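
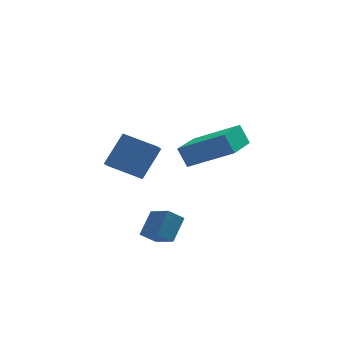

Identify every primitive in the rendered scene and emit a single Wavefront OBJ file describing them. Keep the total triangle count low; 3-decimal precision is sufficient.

v -1.389 3.942 0.508
v -1.631 3.27 1.004
v -0.473 4.614 1.865
v -0.714 3.942 2.361
v -0.046 3.098 0.019
v -0.287 2.426 0.515
v 0.871 3.77 1.376
v 0.629 3.098 1.872
v 2.641 -2.187 4.029
v 2.323 -1.8 4.871
v 0.944 -1.423 3.036
v 0.625 -1.036 3.878
v 3.655 -0.464 3.622
v 3.336 -0.077 4.464
v 1.957 0.3 2.629
v 1.639 0.687 3.471
v -0.295 -1.609 -0.542
v 0.301 -0.84 0.289
v -0.821 -0.622 -1.078
v -0.225 0.147 -0.246
v 0.365 -1.547 -1.074
v 0.961 -0.778 -0.242
v -0.161 -0.56 -1.609
v 0.435 0.209 -0.778
f 2 4 1
f 5 2 1
f 1 4 3
f 3 5 1
f 2 8 4
f 6 2 5
f 6 8 2
f 4 8 3
f 7 5 3
f 3 8 7
f 7 6 5
f 8 6 7
f 10 12 9
f 13 10 9
f 9 12 11
f 11 13 9
f 10 16 12
f 14 10 13
f 14 16 10
f 12 16 11
f 15 13 11
f 11 16 15
f 15 14 13
f 16 14 15
f 18 20 17
f 21 18 17
f 17 20 19
f 19 21 17
f 18 24 20
f 22 18 21
f 22 24 18
f 20 24 19
f 23 21 19
f 19 24 23
f 23 22 21
f 24 22 23



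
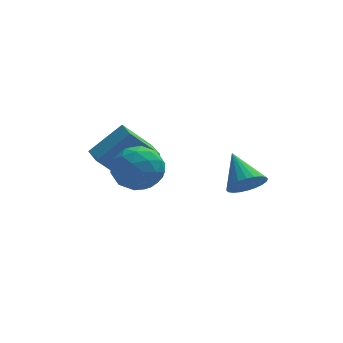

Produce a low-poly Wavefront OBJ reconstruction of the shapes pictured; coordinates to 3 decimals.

v -3.465 3.119 0.113
v -4.777 2.784 1.665
v -3.711 4.119 0.121
v -5.023 3.784 1.673
v -1.977 3.476 1.447
v -3.289 3.141 2.999
v -2.223 4.476 1.455
v -3.535 4.141 3.007
v 1.119 -0.644 1.817
v 1.868 -0.782 2.296
v 0.701 0.784 2.883
v 1.985 -0.563 2.048
v 1.97 -0.356 1.765
v 1.825 -0.193 1.489
v 1.573 -0.099 1.264
v 1.251 -0.088 1.123
v 0.91 -0.161 1.088
v 0.6 -0.308 1.163
v 0.369 -0.506 1.339
v 0.253 -0.725 1.587
v 0.268 -0.932 1.87
v 0.413 -1.095 2.146
v 0.665 -1.19 2.371
v 0.986 -1.201 2.512
v 1.328 -1.127 2.547
v 1.637 -0.98 2.472
v -4.248 1.405 2.193
v -3.279 2.011 1.768
v -3.101 -0.151 2.592
v -2.132 0.455 2.167
v -2.663 0.808 3.206
v -3.373 1.769 2.96
v -3.007 0.091 1.4
v -3.717 1.052 1.154
v -2.512 1.199 1.278
v -2.3 1.642 2.394
v -4.08 0.218 1.966
v -3.868 0.661 3.082
v -3.865 1.844 1.946
v -2.515 0.016 2.414
v -2.828 0.223 3.025
v -2.258 0.579 2.775
v -3.919 1.702 2.646
v -3.35 2.058 2.397
v -2.988 1.351 3.242
v -3.03 -0.198 1.963
v -2.461 0.158 1.714
v -4.122 1.281 1.585
v -3.552 1.637 1.335
v -3.392 0.509 1.118
v -2.844 1.723 1.408
v -2.169 0.809 1.642
v -2.684 0.595 1.191
v -3.101 1.16 1.047
v -2.719 1.984 2.064
v -2.044 1.07 2.298
v -2.357 1.276 2.909
v -2.774 1.842 2.765
v -2.268 1.507 1.776
v -4.336 0.79 2.062
v -3.661 -0.124 2.296
v -3.606 0.018 1.595
v -4.023 0.584 1.451
v -4.211 1.051 2.718
v -3.536 0.137 2.952
v -3.279 0.7 3.313
v -3.696 1.265 3.169
v -4.112 0.353 2.584
f 2 4 1
f 5 2 1
f 1 4 3
f 3 5 1
f 2 8 4
f 6 2 5
f 6 8 2
f 4 8 3
f 7 5 3
f 3 8 7
f 7 6 5
f 8 6 7
f 10 9 12
f 10 12 11
f 12 9 13
f 12 13 11
f 13 9 14
f 13 14 11
f 14 9 15
f 14 15 11
f 15 9 16
f 15 16 11
f 16 9 17
f 16 17 11
f 17 9 18
f 17 18 11
f 18 9 19
f 18 19 11
f 19 9 20
f 19 20 11
f 20 9 21
f 20 21 11
f 21 9 22
f 21 22 11
f 22 9 23
f 22 23 11
f 23 9 24
f 23 24 11
f 24 9 25
f 24 25 11
f 25 9 26
f 25 26 11
f 26 9 10
f 26 10 11
f 27 64 43
f 64 38 67
f 43 67 32
f 64 67 43
f 27 43 39
f 43 32 44
f 39 44 28
f 43 44 39
f 27 39 48
f 39 28 49
f 48 49 34
f 39 49 48
f 27 48 60
f 48 34 63
f 60 63 37
f 48 63 60
f 27 60 64
f 60 37 68
f 64 68 38
f 60 68 64
f 28 44 55
f 44 32 58
f 55 58 36
f 44 58 55
f 32 67 45
f 67 38 66
f 45 66 31
f 67 66 45
f 38 68 65
f 68 37 61
f 65 61 29
f 68 61 65
f 37 63 62
f 63 34 50
f 62 50 33
f 63 50 62
f 34 49 54
f 49 28 51
f 54 51 35
f 49 51 54
f 30 56 42
f 56 36 57
f 42 57 31
f 56 57 42
f 30 42 40
f 42 31 41
f 40 41 29
f 42 41 40
f 30 40 47
f 40 29 46
f 47 46 33
f 40 46 47
f 30 47 52
f 47 33 53
f 52 53 35
f 47 53 52
f 30 52 56
f 52 35 59
f 56 59 36
f 52 59 56
f 31 57 45
f 57 36 58
f 45 58 32
f 57 58 45
f 29 41 65
f 41 31 66
f 65 66 38
f 41 66 65
f 33 46 62
f 46 29 61
f 62 61 37
f 46 61 62
f 35 53 54
f 53 33 50
f 54 50 34
f 53 50 54
f 36 59 55
f 59 35 51
f 55 51 28
f 59 51 55



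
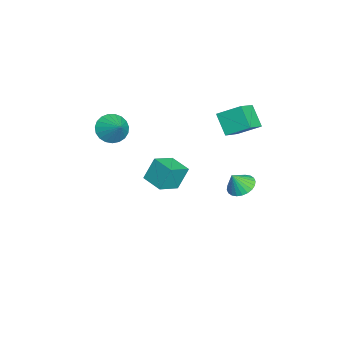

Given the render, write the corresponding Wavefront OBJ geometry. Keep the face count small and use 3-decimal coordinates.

v -2.939 2.986 -3.948
v -2.373 3.58 -3.824
v -2.641 2.494 -2.952
v -2.633 3.71 -3.682
v -2.94 3.73 -3.58
v -3.246 3.637 -3.534
v -3.506 3.444 -3.552
v -3.68 3.182 -3.629
v -3.741 2.89 -3.755
v -3.679 2.613 -3.911
v -3.505 2.392 -4.072
v -3.245 2.262 -4.214
v -2.938 2.242 -4.316
v -2.632 2.335 -4.361
v -2.372 2.528 -4.344
v -2.198 2.79 -4.267
v -2.137 3.082 -4.14
v -2.199 3.359 -3.985
v 1.329 -0.848 -0.399
v 1.056 -0.324 0.848
v 2.197 0.02 -0.574
v 1.924 0.544 0.673
v 2.256 -1.664 0.147
v 1.983 -1.14 1.394
v 3.124 -0.796 -0.028
v 2.851 -0.272 1.219
v -1.935 -3.632 0.863
v -1.274 -3.909 0.271
v -1.025 -3.068 1.617
v -1.37 -3.562 0.128
v -1.564 -3.228 0.112
v -1.822 -2.964 0.226
v -2.1 -2.815 0.45
v -2.349 -2.807 0.746
v -2.527 -2.942 1.061
v -2.602 -3.197 1.343
v -2.563 -3.526 1.541
v -2.414 -3.874 1.622
v -2.183 -4.18 1.572
v -1.909 -4.391 1.399
v -1.64 -4.471 1.134
v -1.421 -4.406 0.821
v -1.292 -4.207 0.516
v -3.358 2.229 1.391
v -2.188 1.668 2.04
v -3.179 3.477 2.147
v -2.009 2.916 2.795
v -2.531 2.744 0.345
v -1.361 2.183 0.993
v -2.352 3.992 1.1
v -1.182 3.431 1.749
f 2 1 4
f 2 4 3
f 4 1 5
f 4 5 3
f 5 1 6
f 5 6 3
f 6 1 7
f 6 7 3
f 7 1 8
f 7 8 3
f 8 1 9
f 8 9 3
f 9 1 10
f 9 10 3
f 10 1 11
f 10 11 3
f 11 1 12
f 11 12 3
f 12 1 13
f 12 13 3
f 13 1 14
f 13 14 3
f 14 1 15
f 14 15 3
f 15 1 16
f 15 16 3
f 16 1 17
f 16 17 3
f 17 1 18
f 17 18 3
f 18 1 2
f 18 2 3
f 20 22 19
f 23 20 19
f 19 22 21
f 21 23 19
f 20 26 22
f 24 20 23
f 24 26 20
f 22 26 21
f 25 23 21
f 21 26 25
f 25 24 23
f 26 24 25
f 28 27 30
f 28 30 29
f 30 27 31
f 30 31 29
f 31 27 32
f 31 32 29
f 32 27 33
f 32 33 29
f 33 27 34
f 33 34 29
f 34 27 35
f 34 35 29
f 35 27 36
f 35 36 29
f 36 27 37
f 36 37 29
f 37 27 38
f 37 38 29
f 38 27 39
f 38 39 29
f 39 27 40
f 39 40 29
f 40 27 41
f 40 41 29
f 41 27 42
f 41 42 29
f 42 27 43
f 42 43 29
f 43 27 28
f 43 28 29
f 45 47 44
f 48 45 44
f 44 47 46
f 46 48 44
f 45 51 47
f 49 45 48
f 49 51 45
f 47 51 46
f 50 48 46
f 46 51 50
f 50 49 48
f 51 49 50



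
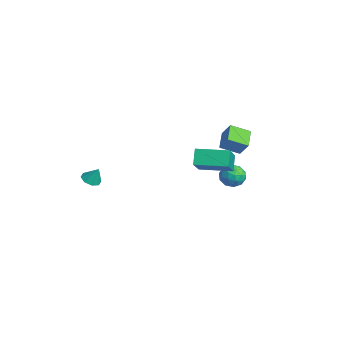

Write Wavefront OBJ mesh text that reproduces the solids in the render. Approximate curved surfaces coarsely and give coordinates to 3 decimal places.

v -0.117 3.782 -3.355
v 0.538 4.242 -3.476
v 0.522 3.118 -2.424
v 1.177 3.578 -2.545
v 0.513 3.899 -2.212
v 0.118 4.31 -2.787
v 0.942 3.05 -3.113
v 0.547 3.461 -3.688
v 1.193 3.79 -3.327
v 0.928 4.314 -2.77
v 0.132 3.046 -3.13
v -0.133 3.57 -2.573
v 0.154 4.07 -3.497
v 0.906 3.29 -2.403
v 0.515 3.479 -2.207
v 0.9 3.749 -2.279
v -0.093 4.11 -3.092
v 0.293 4.381 -3.164
v 0.278 4.179 -2.421
v 0.767 2.979 -2.736
v 1.153 3.25 -2.808
v 0.16 3.611 -3.621
v 0.545 3.881 -3.693
v 0.782 3.181 -3.479
v 0.924 4.075 -3.481
v 1.3 3.684 -2.934
v 1.162 3.374 -3.267
v 0.929 3.615 -3.605
v 0.768 4.383 -3.154
v 1.144 3.993 -2.607
v 0.754 4.182 -2.411
v 0.522 4.423 -2.749
v 1.153 4.117 -3.066
v -0.084 3.367 -3.293
v 0.292 2.977 -2.746
v 0.538 2.937 -3.151
v 0.306 3.178 -3.489
v -0.24 3.676 -2.966
v 0.136 3.285 -2.419
v 0.131 3.745 -2.295
v -0.102 3.986 -2.633
v -0.093 3.243 -2.834
v -1.573 -3.809 -3.108
v -1.179 -4.284 -3.042
v -1.267 -3.431 -2.212
v -0.982 -3.914 -3.265
v -1.131 -3.483 -3.396
v -1.538 -3.243 -3.359
v -1.966 -3.334 -3.175
v -2.163 -3.704 -2.952
v -2.015 -4.135 -2.82
v -1.607 -4.375 -2.858
v 2.343 1.232 0.166
v 3.843 0.451 1.461
v 3.174 2.884 0.201
v 4.674 2.103 1.496
v 2.926 0.957 -0.676
v 4.426 0.176 0.619
v 3.757 2.609 -0.641
v 5.257 1.828 0.654
v -0.066 3.239 0.176
v 0.509 3.525 1.057
v 0.188 4.335 -0.346
v 0.763 4.621 0.535
v 0.957 2.759 -0.335
v 1.532 3.045 0.546
v 1.211 3.855 -0.857
v 1.786 4.141 0.024
f 1 38 17
f 38 12 41
f 17 41 6
f 38 41 17
f 1 17 13
f 17 6 18
f 13 18 2
f 17 18 13
f 1 13 22
f 13 2 23
f 22 23 8
f 13 23 22
f 1 22 34
f 22 8 37
f 34 37 11
f 22 37 34
f 1 34 38
f 34 11 42
f 38 42 12
f 34 42 38
f 2 18 29
f 18 6 32
f 29 32 10
f 18 32 29
f 6 41 19
f 41 12 40
f 19 40 5
f 41 40 19
f 12 42 39
f 42 11 35
f 39 35 3
f 42 35 39
f 11 37 36
f 37 8 24
f 36 24 7
f 37 24 36
f 8 23 28
f 23 2 25
f 28 25 9
f 23 25 28
f 4 30 16
f 30 10 31
f 16 31 5
f 30 31 16
f 4 16 14
f 16 5 15
f 14 15 3
f 16 15 14
f 4 14 21
f 14 3 20
f 21 20 7
f 14 20 21
f 4 21 26
f 21 7 27
f 26 27 9
f 21 27 26
f 4 26 30
f 26 9 33
f 30 33 10
f 26 33 30
f 5 31 19
f 31 10 32
f 19 32 6
f 31 32 19
f 3 15 39
f 15 5 40
f 39 40 12
f 15 40 39
f 7 20 36
f 20 3 35
f 36 35 11
f 20 35 36
f 9 27 28
f 27 7 24
f 28 24 8
f 27 24 28
f 10 33 29
f 33 9 25
f 29 25 2
f 33 25 29
f 44 43 46
f 44 46 45
f 46 43 47
f 46 47 45
f 47 43 48
f 47 48 45
f 48 43 49
f 48 49 45
f 49 43 50
f 49 50 45
f 50 43 51
f 50 51 45
f 51 43 52
f 51 52 45
f 52 43 44
f 52 44 45
f 54 56 53
f 57 54 53
f 53 56 55
f 55 57 53
f 54 60 56
f 58 54 57
f 58 60 54
f 56 60 55
f 59 57 55
f 55 60 59
f 59 58 57
f 60 58 59
f 62 64 61
f 65 62 61
f 61 64 63
f 63 65 61
f 62 68 64
f 66 62 65
f 66 68 62
f 64 68 63
f 67 65 63
f 63 68 67
f 67 66 65
f 68 66 67



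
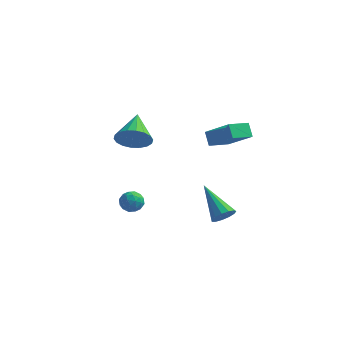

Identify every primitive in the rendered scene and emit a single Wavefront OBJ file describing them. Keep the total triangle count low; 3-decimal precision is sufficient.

v -3.362 1.503 -4.319
v -2.964 1.083 -3.935
v -4.156 1.477 -3.525
v -3.758 1.057 -3.141
v -3.573 1.718 -3.237
v -3.082 1.735 -3.727
v -4.038 0.825 -3.733
v -3.547 0.842 -4.223
v -3.382 0.664 -3.573
v -3.095 1.216 -3.266
v -4.025 1.344 -4.194
v -3.738 1.896 -3.887
v -3.093 1.296 -4.196
v -4.027 1.264 -3.264
v -3.918 1.653 -3.32
v -3.684 1.406 -3.094
v -3.162 1.679 -4.074
v -2.929 1.432 -3.849
v -3.287 1.805 -3.438
v -4.191 1.128 -3.611
v -3.958 0.881 -3.386
v -3.436 1.154 -4.366
v -3.202 0.907 -4.14
v -3.833 0.755 -4.022
v -3.105 0.802 -3.758
v -3.572 0.787 -3.292
v -3.737 0.651 -3.639
v -3.448 0.66 -3.927
v -2.936 1.127 -3.578
v -3.403 1.111 -3.111
v -3.294 1.5 -3.168
v -3.006 1.51 -3.456
v -3.182 0.881 -3.365
v -3.717 1.449 -4.349
v -4.184 1.433 -3.882
v -4.114 1.05 -4.004
v -3.826 1.06 -4.292
v -3.548 1.773 -4.168
v -4.015 1.758 -3.702
v -3.672 1.9 -3.533
v -3.383 1.909 -3.821
v -3.938 1.679 -4.095
v 1.618 0.634 -3.127
v 2.11 0.761 -2.66
v 0.162 1.726 -1.893
v 2.119 1.057 -2.912
v 1.969 1.219 -3.232
v 1.707 1.195 -3.519
v 1.418 0.993 -3.682
v 1.192 0.677 -3.668
v 1.101 0.347 -3.483
v 1.175 0.108 -3.185
v 1.389 0.036 -2.869
v 1.676 0.154 -2.635
v 1.945 0.424 -2.557
v -2.128 -1.848 3.071
v -1.497 -2.011 3.762
v -2.552 -0.272 3.829
v -1.267 -1.809 3.471
v -1.208 -1.615 3.1
v -1.33 -1.467 2.723
v -1.611 -1.394 2.416
v -1.994 -1.412 2.238
v -2.404 -1.516 2.225
v -2.759 -1.686 2.38
v -2.989 -1.888 2.671
v -3.048 -2.082 3.042
v -2.925 -2.23 3.419
v -2.645 -2.302 3.727
v -2.261 -2.285 3.904
v -1.852 -2.181 3.917
v -0.198 2.835 1.302
v 1.219 2.35 2.455
v 0.465 3.905 0.938
v 1.882 3.42 2.091
v 0.178 2.38 0.649
v 1.595 1.895 1.802
v 0.841 3.45 0.285
v 2.258 2.965 1.438
f 1 38 17
f 38 12 41
f 17 41 6
f 38 41 17
f 1 17 13
f 17 6 18
f 13 18 2
f 17 18 13
f 1 13 22
f 13 2 23
f 22 23 8
f 13 23 22
f 1 22 34
f 22 8 37
f 34 37 11
f 22 37 34
f 1 34 38
f 34 11 42
f 38 42 12
f 34 42 38
f 2 18 29
f 18 6 32
f 29 32 10
f 18 32 29
f 6 41 19
f 41 12 40
f 19 40 5
f 41 40 19
f 12 42 39
f 42 11 35
f 39 35 3
f 42 35 39
f 11 37 36
f 37 8 24
f 36 24 7
f 37 24 36
f 8 23 28
f 23 2 25
f 28 25 9
f 23 25 28
f 4 30 16
f 30 10 31
f 16 31 5
f 30 31 16
f 4 16 14
f 16 5 15
f 14 15 3
f 16 15 14
f 4 14 21
f 14 3 20
f 21 20 7
f 14 20 21
f 4 21 26
f 21 7 27
f 26 27 9
f 21 27 26
f 4 26 30
f 26 9 33
f 30 33 10
f 26 33 30
f 5 31 19
f 31 10 32
f 19 32 6
f 31 32 19
f 3 15 39
f 15 5 40
f 39 40 12
f 15 40 39
f 7 20 36
f 20 3 35
f 36 35 11
f 20 35 36
f 9 27 28
f 27 7 24
f 28 24 8
f 27 24 28
f 10 33 29
f 33 9 25
f 29 25 2
f 33 25 29
f 44 43 46
f 44 46 45
f 46 43 47
f 46 47 45
f 47 43 48
f 47 48 45
f 48 43 49
f 48 49 45
f 49 43 50
f 49 50 45
f 50 43 51
f 50 51 45
f 51 43 52
f 51 52 45
f 52 43 53
f 52 53 45
f 53 43 54
f 53 54 45
f 54 43 55
f 54 55 45
f 55 43 44
f 55 44 45
f 57 56 59
f 57 59 58
f 59 56 60
f 59 60 58
f 60 56 61
f 60 61 58
f 61 56 62
f 61 62 58
f 62 56 63
f 62 63 58
f 63 56 64
f 63 64 58
f 64 56 65
f 64 65 58
f 65 56 66
f 65 66 58
f 66 56 67
f 66 67 58
f 67 56 68
f 67 68 58
f 68 56 69
f 68 69 58
f 69 56 70
f 69 70 58
f 70 56 71
f 70 71 58
f 71 56 57
f 71 57 58
f 73 75 72
f 76 73 72
f 72 75 74
f 74 76 72
f 73 79 75
f 77 73 76
f 77 79 73
f 75 79 74
f 78 76 74
f 74 79 78
f 78 77 76
f 79 77 78



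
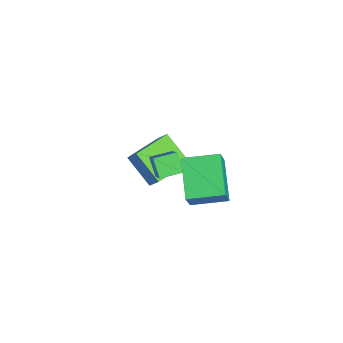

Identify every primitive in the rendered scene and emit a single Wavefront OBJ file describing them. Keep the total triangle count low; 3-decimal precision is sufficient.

v -1.211 0.724 -2.693
v -0.75 1.117 -1.897
v -2.539 2.286 -2.696
v -2.078 2.68 -1.9
v -0.082 1.68 -3.82
v 0.379 2.074 -3.024
v -1.41 3.243 -3.823
v -0.949 3.636 -3.027
v 2.457 3.134 0.603
v 3.09 2.877 1.802
v 2.588 4.873 0.906
v 3.221 4.615 2.105
v 4.379 3.165 -0.405
v 5.012 2.907 0.794
v 4.51 4.903 -0.102
v 5.143 4.646 1.097
v -0.1 1.68 -1.506
v 1.365 1.759 -0.017
v -0.304 2.782 -1.364
v 1.16 2.861 0.125
v 0.66 1.919 -2.265
v 2.124 1.998 -0.776
v 0.455 3.021 -2.123
v 1.92 3.1 -0.634
f 2 4 1
f 5 2 1
f 1 4 3
f 3 5 1
f 2 8 4
f 6 2 5
f 6 8 2
f 4 8 3
f 7 5 3
f 3 8 7
f 7 6 5
f 8 6 7
f 10 12 9
f 13 10 9
f 9 12 11
f 11 13 9
f 10 16 12
f 14 10 13
f 14 16 10
f 12 16 11
f 15 13 11
f 11 16 15
f 15 14 13
f 16 14 15
f 18 20 17
f 21 18 17
f 17 20 19
f 19 21 17
f 18 24 20
f 22 18 21
f 22 24 18
f 20 24 19
f 23 21 19
f 19 24 23
f 23 22 21
f 24 22 23



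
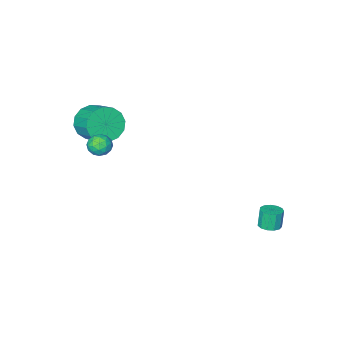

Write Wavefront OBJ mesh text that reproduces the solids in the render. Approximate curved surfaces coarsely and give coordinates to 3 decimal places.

v -2.742 4.044 -2.591
v -2.179 4.111 -2.47
v -2.375 3.983 -1.487
v -2.938 3.916 -1.609
v -2.312 4.41 -2.457
v -2.508 4.281 -1.475
v -2.581 4.592 -2.488
v -2.778 4.464 -1.505
v -2.902 4.6 -2.551
v -3.099 4.472 -1.568
v -3.172 4.432 -2.627
v -3.368 4.304 -1.644
v -3.305 4.14 -2.691
v -3.501 4.012 -1.709
v -3.259 3.818 -2.724
v -3.456 3.69 -1.742
v -3.049 3.568 -2.715
v -3.246 3.44 -1.732
v -2.742 3.469 -2.666
v -2.938 3.341 -1.684
v -2.434 3.552 -2.594
v -2.631 3.424 -1.611
v -2.224 3.792 -2.521
v -2.421 3.664 -1.538
v 3.279 -0.099 3.353
v 3.873 0.138 3.304
v 3.667 -1.058 3.436
v 4.261 -0.821 3.387
v 3.912 -0.703 3.911
v 3.672 -0.11 3.86
v 3.868 -0.81 2.88
v 3.628 -0.217 2.829
v 4.237 -0.301 3.011
v 4.264 -0.236 3.649
v 3.276 -0.684 3.091
v 3.303 -0.619 3.729
v 3.542 0.104 3.321
v 3.998 -1.024 3.419
v 3.793 -0.954 3.727
v 4.142 -0.815 3.698
v 3.423 -0.042 3.648
v 3.772 0.097 3.619
v 3.795 -0.397 3.976
v 3.768 -1.017 3.121
v 4.117 -0.878 3.092
v 3.398 -0.105 3.042
v 3.747 0.034 3.013
v 3.745 -0.523 2.764
v 4.105 -0.016 3.12
v 4.333 -0.579 3.169
v 4.103 -0.572 2.871
v 3.961 -0.224 2.841
v 4.121 0.023 3.495
v 4.349 -0.54 3.544
v 4.144 -0.471 3.852
v 4.002 -0.123 3.822
v 4.335 -0.235 3.323
v 3.191 -0.38 3.196
v 3.419 -0.943 3.245
v 3.538 -0.797 2.918
v 3.396 -0.449 2.888
v 3.207 -0.341 3.571
v 3.435 -0.904 3.62
v 3.579 -0.696 3.899
v 3.437 -0.348 3.869
v 3.205 -0.685 3.417
v 2.892 -2.415 3.341
v 3.665 -2.761 3.872
v 3.762 -1.47 4.57
v 2.988 -1.125 4.039
v 3.877 -2.548 3.45
v 3.974 -1.258 4.148
v 3.824 -2.3 2.999
v 3.921 -1.01 3.697
v 3.522 -2.083 2.639
v 3.619 -0.793 3.337
v 3.05 -1.955 2.468
v 3.147 -0.664 3.166
v 2.537 -1.95 2.53
v 2.634 -0.66 3.228
v 2.118 -2.07 2.81
v 2.215 -0.779 3.508
v 1.906 -2.282 3.232
v 2.003 -0.992 3.93
v 1.959 -2.53 3.683
v 2.056 -1.24 4.381
v 2.261 -2.747 4.043
v 2.358 -1.457 4.741
v 2.733 -2.876 4.214
v 2.83 -1.585 4.912
v 3.246 -2.88 4.152
v 3.343 -1.59 4.85
f 2 1 5
f 2 5 3
f 3 5 6
f 3 6 4
f 5 1 7
f 5 7 6
f 6 7 8
f 6 8 4
f 7 1 9
f 7 9 8
f 8 9 10
f 8 10 4
f 9 1 11
f 9 11 10
f 10 11 12
f 10 12 4
f 11 1 13
f 11 13 12
f 12 13 14
f 12 14 4
f 13 1 15
f 13 15 14
f 14 15 16
f 14 16 4
f 15 1 17
f 15 17 16
f 16 17 18
f 16 18 4
f 17 1 19
f 17 19 18
f 18 19 20
f 18 20 4
f 19 1 21
f 19 21 20
f 20 21 22
f 20 22 4
f 21 1 23
f 21 23 22
f 22 23 24
f 22 24 4
f 23 1 2
f 23 2 24
f 24 2 3
f 24 3 4
f 25 62 41
f 62 36 65
f 41 65 30
f 62 65 41
f 25 41 37
f 41 30 42
f 37 42 26
f 41 42 37
f 25 37 46
f 37 26 47
f 46 47 32
f 37 47 46
f 25 46 58
f 46 32 61
f 58 61 35
f 46 61 58
f 25 58 62
f 58 35 66
f 62 66 36
f 58 66 62
f 26 42 53
f 42 30 56
f 53 56 34
f 42 56 53
f 30 65 43
f 65 36 64
f 43 64 29
f 65 64 43
f 36 66 63
f 66 35 59
f 63 59 27
f 66 59 63
f 35 61 60
f 61 32 48
f 60 48 31
f 61 48 60
f 32 47 52
f 47 26 49
f 52 49 33
f 47 49 52
f 28 54 40
f 54 34 55
f 40 55 29
f 54 55 40
f 28 40 38
f 40 29 39
f 38 39 27
f 40 39 38
f 28 38 45
f 38 27 44
f 45 44 31
f 38 44 45
f 28 45 50
f 45 31 51
f 50 51 33
f 45 51 50
f 28 50 54
f 50 33 57
f 54 57 34
f 50 57 54
f 29 55 43
f 55 34 56
f 43 56 30
f 55 56 43
f 27 39 63
f 39 29 64
f 63 64 36
f 39 64 63
f 31 44 60
f 44 27 59
f 60 59 35
f 44 59 60
f 33 51 52
f 51 31 48
f 52 48 32
f 51 48 52
f 34 57 53
f 57 33 49
f 53 49 26
f 57 49 53
f 68 67 71
f 68 71 69
f 69 71 72
f 69 72 70
f 71 67 73
f 71 73 72
f 72 73 74
f 72 74 70
f 73 67 75
f 73 75 74
f 74 75 76
f 74 76 70
f 75 67 77
f 75 77 76
f 76 77 78
f 76 78 70
f 77 67 79
f 77 79 78
f 78 79 80
f 78 80 70
f 79 67 81
f 79 81 80
f 80 81 82
f 80 82 70
f 81 67 83
f 81 83 82
f 82 83 84
f 82 84 70
f 83 67 85
f 83 85 84
f 84 85 86
f 84 86 70
f 85 67 87
f 85 87 86
f 86 87 88
f 86 88 70
f 87 67 89
f 87 89 88
f 88 89 90
f 88 90 70
f 89 67 91
f 89 91 90
f 90 91 92
f 90 92 70
f 91 67 68
f 91 68 92
f 92 68 69
f 92 69 70



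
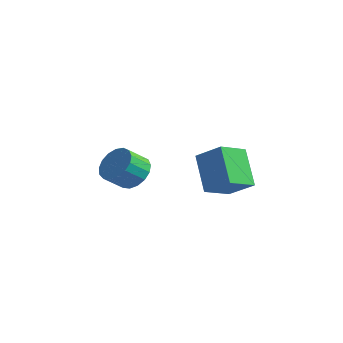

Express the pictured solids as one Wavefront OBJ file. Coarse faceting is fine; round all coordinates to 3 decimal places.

v 2.686 -2.6 2.849
v 1.439 -1.91 4.459
v 2.757 -1.112 2.266
v 1.509 -0.422 3.876
v 3.971 -2.318 3.724
v 2.723 -1.628 5.334
v 4.041 -0.83 3.141
v 2.794 -0.14 4.751
v -2.237 -2.206 2.343
v -1.851 -2.857 1.66
v -2.076 -3.845 2.474
v -2.463 -3.194 3.157
v -1.464 -2.725 1.927
v -1.689 -3.713 2.741
v -1.255 -2.474 2.29
v -1.48 -3.462 3.104
v -1.27 -2.162 2.664
v -1.496 -3.15 3.479
v -1.508 -1.859 2.966
v -1.733 -2.847 3.78
v -1.912 -1.636 3.124
v -2.137 -2.625 3.938
v -2.391 -1.544 3.104
v -2.616 -2.532 3.918
v -2.835 -1.603 2.909
v -3.06 -2.591 3.723
v -3.142 -1.801 2.585
v -3.367 -2.789 3.399
v -3.241 -2.091 2.205
v -3.467 -3.079 3.019
v -3.111 -2.407 1.857
v -3.336 -3.395 2.671
v -2.781 -2.678 1.62
v -3.006 -3.666 2.434
v -2.326 -2.84 1.549
v -2.551 -3.828 2.363
f 2 4 1
f 5 2 1
f 1 4 3
f 3 5 1
f 2 8 4
f 6 2 5
f 6 8 2
f 4 8 3
f 7 5 3
f 3 8 7
f 7 6 5
f 8 6 7
f 10 9 13
f 10 13 11
f 11 13 14
f 11 14 12
f 13 9 15
f 13 15 14
f 14 15 16
f 14 16 12
f 15 9 17
f 15 17 16
f 16 17 18
f 16 18 12
f 17 9 19
f 17 19 18
f 18 19 20
f 18 20 12
f 19 9 21
f 19 21 20
f 20 21 22
f 20 22 12
f 21 9 23
f 21 23 22
f 22 23 24
f 22 24 12
f 23 9 25
f 23 25 24
f 24 25 26
f 24 26 12
f 25 9 27
f 25 27 26
f 26 27 28
f 26 28 12
f 27 9 29
f 27 29 28
f 28 29 30
f 28 30 12
f 29 9 31
f 29 31 30
f 30 31 32
f 30 32 12
f 31 9 33
f 31 33 32
f 32 33 34
f 32 34 12
f 33 9 35
f 33 35 34
f 34 35 36
f 34 36 12
f 35 9 10
f 35 10 36
f 36 10 11
f 36 11 12



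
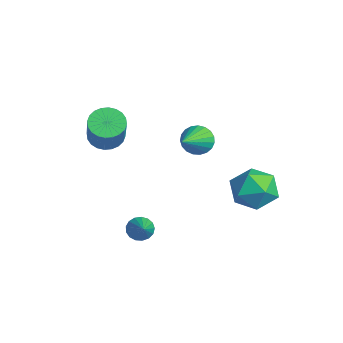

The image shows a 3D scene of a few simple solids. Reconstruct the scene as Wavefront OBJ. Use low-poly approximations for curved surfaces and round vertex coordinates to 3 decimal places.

v 0.469 -2.401 -1.551
v 0.785 -2.423 -2
v 1.591 -2.639 -0.749
v 0.79 -2.168 -1.932
v 0.722 -1.967 -1.776
v 0.595 -1.866 -1.569
v 0.44 -1.887 -1.358
v 0.291 -2.025 -1.191
v 0.183 -2.25 -1.106
v 0.14 -2.509 -1.124
v 0.173 -2.743 -1.239
v 0.273 -2.899 -1.426
v 0.419 -2.941 -1.641
v 0.575 -2.859 -1.836
v 0.708 -2.672 -1.966
v 1.286 2.51 0.436
v 1.911 2.377 1.258
v 1.629 0.943 -0.078
v 2.254 0.81 0.744
v 1.225 0.886 0.879
v 1.013 1.854 1.197
v 2.527 1.466 -0.017
v 2.315 2.434 0.301
v 2.678 1.731 0.978
v 1.873 1.373 1.532
v 1.667 1.947 -0.352
v 0.862 1.589 0.202
v -2.859 1.14 0.562
v -2.46 1.106 -0.036
v -1.641 0.04 1.438
v -2.344 1.345 0.103
v -2.318 1.548 0.321
v -2.385 1.681 0.581
v -2.534 1.72 0.838
v -2.74 1.658 1.047
v -2.966 1.507 1.172
v -3.174 1.293 1.192
v -3.327 1.052 1.103
v -3.4 0.826 0.92
v -3.379 0.654 0.676
v -3.268 0.566 0.411
v -3.087 0.578 0.174
v -2.866 0.686 0.003
v -2.644 0.873 -0.071
v -2.367 -2.776 2.04
v -1.789 -2.74 1.581
v -0.594 -3.069 3.06
v -1.173 -3.104 3.52
v -1.813 -2.464 1.662
v -0.618 -2.793 3.141
v -1.922 -2.235 1.801
v -0.727 -2.564 3.28
v -2.099 -2.089 1.976
v -0.904 -2.418 3.456
v -2.317 -2.047 2.161
v -1.122 -2.376 3.641
v -2.542 -2.116 2.328
v -1.347 -2.445 3.807
v -2.741 -2.286 2.451
v -1.546 -2.615 3.93
v -2.883 -2.53 2.511
v -1.688 -2.859 3.991
v -2.946 -2.811 2.5
v -1.751 -3.14 3.979
v -2.922 -3.087 2.419
v -1.727 -3.416 3.898
v -2.813 -3.316 2.28
v -1.618 -3.645 3.759
v -2.636 -3.462 2.104
v -1.441 -3.791 3.584
v -2.418 -3.504 1.919
v -1.223 -3.833 3.399
v -2.193 -3.435 1.753
v -0.998 -3.764 3.232
v -1.994 -3.265 1.63
v -0.799 -3.594 3.109
v -1.852 -3.021 1.569
v -0.657 -3.35 3.049
f 2 1 4
f 2 4 3
f 4 1 5
f 4 5 3
f 5 1 6
f 5 6 3
f 6 1 7
f 6 7 3
f 7 1 8
f 7 8 3
f 8 1 9
f 8 9 3
f 9 1 10
f 9 10 3
f 10 1 11
f 10 11 3
f 11 1 12
f 11 12 3
f 12 1 13
f 12 13 3
f 13 1 14
f 13 14 3
f 14 1 15
f 14 15 3
f 15 1 2
f 15 2 3
f 16 27 21
f 16 21 17
f 16 17 23
f 16 23 26
f 16 26 27
f 17 21 25
f 21 27 20
f 27 26 18
f 26 23 22
f 23 17 24
f 19 25 20
f 19 20 18
f 19 18 22
f 19 22 24
f 19 24 25
f 20 25 21
f 18 20 27
f 22 18 26
f 24 22 23
f 25 24 17
f 29 28 31
f 29 31 30
f 31 28 32
f 31 32 30
f 32 28 33
f 32 33 30
f 33 28 34
f 33 34 30
f 34 28 35
f 34 35 30
f 35 28 36
f 35 36 30
f 36 28 37
f 36 37 30
f 37 28 38
f 37 38 30
f 38 28 39
f 38 39 30
f 39 28 40
f 39 40 30
f 40 28 41
f 40 41 30
f 41 28 42
f 41 42 30
f 42 28 43
f 42 43 30
f 43 28 44
f 43 44 30
f 44 28 29
f 44 29 30
f 46 45 49
f 46 49 47
f 47 49 50
f 47 50 48
f 49 45 51
f 49 51 50
f 50 51 52
f 50 52 48
f 51 45 53
f 51 53 52
f 52 53 54
f 52 54 48
f 53 45 55
f 53 55 54
f 54 55 56
f 54 56 48
f 55 45 57
f 55 57 56
f 56 57 58
f 56 58 48
f 57 45 59
f 57 59 58
f 58 59 60
f 58 60 48
f 59 45 61
f 59 61 60
f 60 61 62
f 60 62 48
f 61 45 63
f 61 63 62
f 62 63 64
f 62 64 48
f 63 45 65
f 63 65 64
f 64 65 66
f 64 66 48
f 65 45 67
f 65 67 66
f 66 67 68
f 66 68 48
f 67 45 69
f 67 69 68
f 68 69 70
f 68 70 48
f 69 45 71
f 69 71 70
f 70 71 72
f 70 72 48
f 71 45 73
f 71 73 72
f 72 73 74
f 72 74 48
f 73 45 75
f 73 75 74
f 74 75 76
f 74 76 48
f 75 45 77
f 75 77 76
f 76 77 78
f 76 78 48
f 77 45 46
f 77 46 78
f 78 46 47
f 78 47 48



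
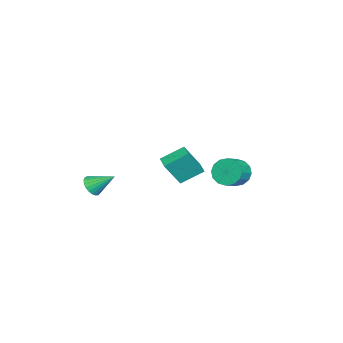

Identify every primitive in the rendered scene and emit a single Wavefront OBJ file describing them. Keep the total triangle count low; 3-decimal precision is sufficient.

v 2.596 3.841 -1.472
v 2.918 3.442 -2.295
v 4.007 3.201 -1.752
v 3.684 3.599 -0.928
v 3.043 3.928 -2.328
v 4.131 3.687 -1.785
v 3.047 4.39 -2.132
v 4.135 4.149 -1.589
v 2.93 4.705 -1.758
v 4.019 4.464 -1.215
v 2.724 4.788 -1.308
v 3.813 4.547 -0.765
v 2.484 4.618 -0.902
v 3.572 4.376 -0.359
v 2.273 4.239 -0.648
v 3.362 3.998 -0.105
v 2.149 3.753 -0.615
v 3.237 3.512 -0.072
v 2.145 3.291 -0.811
v 3.233 3.05 -0.268
v 2.261 2.976 -1.185
v 3.35 2.735 -0.642
v 2.467 2.893 -1.635
v 3.556 2.652 -1.092
v 2.708 3.064 -2.041
v 3.796 2.822 -1.498
v -0.454 -0.824 -4.023
v 0.271 -1.582 -2.356
v -1.156 0.438 -3.145
v -0.431 -0.321 -1.477
v 0.411 -0.259 -4.143
v 1.136 -1.018 -2.475
v -0.291 1.002 -3.264
v 0.434 0.244 -1.597
v 3.775 -4.52 -3.407
v 4.354 -4.792 -2.979
v 3.705 -3.14 -2.433
v 4.51 -4.626 -3.204
v 4.539 -4.441 -3.464
v 4.435 -4.27 -3.714
v 4.218 -4.142 -3.911
v 3.924 -4.079 -4.021
v 3.604 -4.092 -4.024
v 3.314 -4.18 -3.921
v 3.103 -4.326 -3.729
v 3.009 -4.506 -3.482
v 3.047 -4.688 -3.221
v 3.211 -4.841 -2.993
v 3.472 -4.938 -2.836
v 3.786 -4.963 -2.778
v 4.098 -4.912 -2.828
f 2 1 5
f 2 5 3
f 3 5 6
f 3 6 4
f 5 1 7
f 5 7 6
f 6 7 8
f 6 8 4
f 7 1 9
f 7 9 8
f 8 9 10
f 8 10 4
f 9 1 11
f 9 11 10
f 10 11 12
f 10 12 4
f 11 1 13
f 11 13 12
f 12 13 14
f 12 14 4
f 13 1 15
f 13 15 14
f 14 15 16
f 14 16 4
f 15 1 17
f 15 17 16
f 16 17 18
f 16 18 4
f 17 1 19
f 17 19 18
f 18 19 20
f 18 20 4
f 19 1 21
f 19 21 20
f 20 21 22
f 20 22 4
f 21 1 23
f 21 23 22
f 22 23 24
f 22 24 4
f 23 1 25
f 23 25 24
f 24 25 26
f 24 26 4
f 25 1 2
f 25 2 26
f 26 2 3
f 26 3 4
f 28 30 27
f 31 28 27
f 27 30 29
f 29 31 27
f 28 34 30
f 32 28 31
f 32 34 28
f 30 34 29
f 33 31 29
f 29 34 33
f 33 32 31
f 34 32 33
f 36 35 38
f 36 38 37
f 38 35 39
f 38 39 37
f 39 35 40
f 39 40 37
f 40 35 41
f 40 41 37
f 41 35 42
f 41 42 37
f 42 35 43
f 42 43 37
f 43 35 44
f 43 44 37
f 44 35 45
f 44 45 37
f 45 35 46
f 45 46 37
f 46 35 47
f 46 47 37
f 47 35 48
f 47 48 37
f 48 35 49
f 48 49 37
f 49 35 50
f 49 50 37
f 50 35 51
f 50 51 37
f 51 35 36
f 51 36 37



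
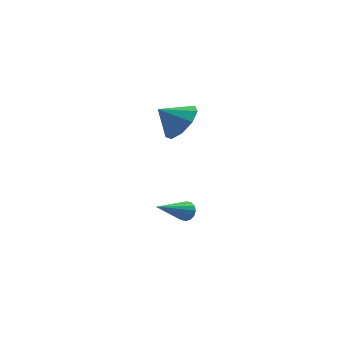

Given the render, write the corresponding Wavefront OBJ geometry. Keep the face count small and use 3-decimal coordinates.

v 2.45 1.065 -3.802
v 2.688 1.221 -3.332
v 1.05 -0.065 -2.718
v 2.489 1.419 -3.383
v 2.28 1.521 -3.547
v 2.116 1.501 -3.779
v 2.042 1.364 -4.017
v 2.077 1.147 -4.198
v 2.212 0.908 -4.273
v 2.411 0.71 -4.221
v 2.62 0.608 -4.058
v 2.784 0.628 -3.826
v 2.858 0.765 -3.587
v 2.823 0.982 -3.407
v 2.203 0.623 2.269
v 2.887 0.378 3.081
v 1.177 0.617 3.131
v 2.826 1.118 3.014
v 2.473 1.627 2.598
v 1.994 1.666 2.028
v 1.613 1.217 1.571
v 1.508 0.49 1.44
v 1.728 -0.174 1.697
v 2.17 -0.465 2.222
v 2.628 -0.247 2.769
f 2 1 4
f 2 4 3
f 4 1 5
f 4 5 3
f 5 1 6
f 5 6 3
f 6 1 7
f 6 7 3
f 7 1 8
f 7 8 3
f 8 1 9
f 8 9 3
f 9 1 10
f 9 10 3
f 10 1 11
f 10 11 3
f 11 1 12
f 11 12 3
f 12 1 13
f 12 13 3
f 13 1 14
f 13 14 3
f 14 1 2
f 14 2 3
f 16 15 18
f 16 18 17
f 18 15 19
f 18 19 17
f 19 15 20
f 19 20 17
f 20 15 21
f 20 21 17
f 21 15 22
f 21 22 17
f 22 15 23
f 22 23 17
f 23 15 24
f 23 24 17
f 24 15 25
f 24 25 17
f 25 15 16
f 25 16 17



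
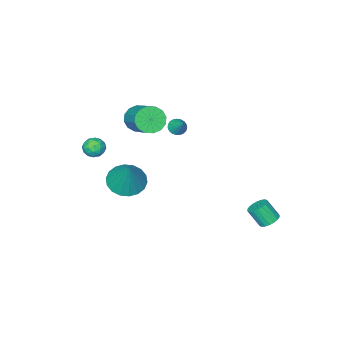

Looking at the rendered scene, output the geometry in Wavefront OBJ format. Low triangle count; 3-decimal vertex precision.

v 0.983 -2.019 2.503
v 1.533 -1.808 1.863
v 2.147 -0.21 2.917
v 1.597 -0.421 3.557
v 1.149 -1.594 1.762
v 1.764 0.003 2.816
v 0.721 -1.494 1.86
v 1.336 0.103 2.914
v 0.363 -1.535 2.13
v 0.978 0.063 3.184
v 0.171 -1.705 2.5
v 0.786 -0.107 3.554
v 0.197 -1.959 2.871
v 0.811 -0.362 3.925
v 0.433 -2.23 3.143
v 1.047 -0.632 4.197
v 0.816 -2.443 3.244
v 1.431 -0.846 4.298
v 1.244 -2.543 3.146
v 1.859 -0.946 4.2
v 1.602 -2.503 2.876
v 2.217 -0.905 3.93
v 1.794 -2.333 2.506
v 2.409 -0.735 3.56
v 1.769 -2.078 2.135
v 2.383 -0.481 3.189
v 3.47 -2.412 0.663
v 3.811 -2.928 0.396
v 2.789 -3.112 1.144
v 3.13 -3.628 0.877
v 3.412 -3.249 1.357
v 3.833 -2.817 1.06
v 2.767 -3.223 0.48
v 3.188 -2.791 0.183
v 3.377 -3.429 0.284
v 3.775 -3.445 0.825
v 2.825 -2.595 0.715
v 3.223 -2.611 1.256
v 3.701 -2.609 0.487
v 2.899 -3.431 1.053
v 3.065 -3.209 1.335
v 3.266 -3.512 1.178
v 3.713 -2.543 0.877
v 3.914 -2.846 0.721
v 3.679 -3.035 1.285
v 2.686 -3.194 0.819
v 2.887 -3.497 0.663
v 3.334 -2.528 0.362
v 3.535 -2.831 0.205
v 2.921 -3.005 0.255
v 3.645 -3.206 0.264
v 3.245 -3.617 0.547
v 3.032 -3.38 0.314
v 3.279 -3.126 0.139
v 3.88 -3.215 0.583
v 3.479 -3.627 0.866
v 3.645 -3.404 1.148
v 3.893 -3.15 0.973
v 3.624 -3.51 0.517
v 3.121 -2.413 0.674
v 2.72 -2.825 0.957
v 2.707 -2.89 0.567
v 2.955 -2.636 0.392
v 3.355 -2.423 0.993
v 2.955 -2.834 1.276
v 3.321 -2.914 1.401
v 3.568 -2.66 1.226
v 2.976 -2.53 1.023
v -0.98 -1.206 1.31
v -0.609 -1.547 1.503
v -0.68 -0.414 2.13
v -0.491 -1.433 1.35
v -0.459 -1.279 1.189
v -0.516 -1.113 1.05
v -0.653 -0.963 0.955
v -0.847 -0.855 0.922
v -1.064 -0.808 0.955
v -1.267 -0.83 1.05
v -1.419 -0.916 1.19
v -1.496 -1.053 1.35
v -1.484 -1.217 1.504
v -1.384 -1.379 1.624
v -1.215 -1.511 1.689
v -1.005 -1.59 1.689
v -0.79 -1.603 1.623
v 3.687 0.055 0.084
v 4.465 -0.683 0.221
v 4.233 0.965 1.896
v 4.689 -0.334 -0.022
v 4.716 0.091 -0.244
v 4.538 0.51 -0.401
v 4.192 0.838 -0.462
v 3.747 1.011 -0.414
v 3.289 0.994 -0.269
v 2.91 0.792 -0.053
v 2.685 0.443 0.19
v 2.659 0.018 0.412
v 2.836 -0.401 0.569
v 3.182 -0.729 0.63
v 3.628 -0.902 0.583
v 4.086 -0.885 0.437
v -2.707 4.2 -4.157
v -2.099 4.247 -4.316
v -1.785 3.606 -3.302
v -2.393 3.56 -3.143
v -2.14 4.475 -4.159
v -1.826 3.834 -3.145
v -2.293 4.649 -4.001
v -1.979 4.009 -2.987
v -2.529 4.735 -3.875
v -2.215 4.094 -2.861
v -2.799 4.714 -3.804
v -2.485 4.073 -2.79
v -3.051 4.592 -3.803
v -2.737 3.951 -2.789
v -3.235 4.392 -3.872
v -2.922 3.751 -2.858
v -3.315 4.154 -3.998
v -3.001 3.513 -2.984
v -3.274 3.926 -4.155
v -2.96 3.285 -3.141
v -3.121 3.751 -4.313
v -2.807 3.111 -3.299
v -2.885 3.666 -4.439
v -2.571 3.025 -3.425
v -2.615 3.687 -4.51
v -2.301 3.046 -3.496
v -2.363 3.809 -4.511
v -2.049 3.168 -3.497
v -2.178 4.009 -4.442
v -1.865 3.368 -3.428
f 2 1 5
f 2 5 3
f 3 5 6
f 3 6 4
f 5 1 7
f 5 7 6
f 6 7 8
f 6 8 4
f 7 1 9
f 7 9 8
f 8 9 10
f 8 10 4
f 9 1 11
f 9 11 10
f 10 11 12
f 10 12 4
f 11 1 13
f 11 13 12
f 12 13 14
f 12 14 4
f 13 1 15
f 13 15 14
f 14 15 16
f 14 16 4
f 15 1 17
f 15 17 16
f 16 17 18
f 16 18 4
f 17 1 19
f 17 19 18
f 18 19 20
f 18 20 4
f 19 1 21
f 19 21 20
f 20 21 22
f 20 22 4
f 21 1 23
f 21 23 22
f 22 23 24
f 22 24 4
f 23 1 25
f 23 25 24
f 24 25 26
f 24 26 4
f 25 1 2
f 25 2 26
f 26 2 3
f 26 3 4
f 27 64 43
f 64 38 67
f 43 67 32
f 64 67 43
f 27 43 39
f 43 32 44
f 39 44 28
f 43 44 39
f 27 39 48
f 39 28 49
f 48 49 34
f 39 49 48
f 27 48 60
f 48 34 63
f 60 63 37
f 48 63 60
f 27 60 64
f 60 37 68
f 64 68 38
f 60 68 64
f 28 44 55
f 44 32 58
f 55 58 36
f 44 58 55
f 32 67 45
f 67 38 66
f 45 66 31
f 67 66 45
f 38 68 65
f 68 37 61
f 65 61 29
f 68 61 65
f 37 63 62
f 63 34 50
f 62 50 33
f 63 50 62
f 34 49 54
f 49 28 51
f 54 51 35
f 49 51 54
f 30 56 42
f 56 36 57
f 42 57 31
f 56 57 42
f 30 42 40
f 42 31 41
f 40 41 29
f 42 41 40
f 30 40 47
f 40 29 46
f 47 46 33
f 40 46 47
f 30 47 52
f 47 33 53
f 52 53 35
f 47 53 52
f 30 52 56
f 52 35 59
f 56 59 36
f 52 59 56
f 31 57 45
f 57 36 58
f 45 58 32
f 57 58 45
f 29 41 65
f 41 31 66
f 65 66 38
f 41 66 65
f 33 46 62
f 46 29 61
f 62 61 37
f 46 61 62
f 35 53 54
f 53 33 50
f 54 50 34
f 53 50 54
f 36 59 55
f 59 35 51
f 55 51 28
f 59 51 55
f 70 69 72
f 70 72 71
f 72 69 73
f 72 73 71
f 73 69 74
f 73 74 71
f 74 69 75
f 74 75 71
f 75 69 76
f 75 76 71
f 76 69 77
f 76 77 71
f 77 69 78
f 77 78 71
f 78 69 79
f 78 79 71
f 79 69 80
f 79 80 71
f 80 69 81
f 80 81 71
f 81 69 82
f 81 82 71
f 82 69 83
f 82 83 71
f 83 69 84
f 83 84 71
f 84 69 85
f 84 85 71
f 85 69 70
f 85 70 71
f 87 86 89
f 87 89 88
f 89 86 90
f 89 90 88
f 90 86 91
f 90 91 88
f 91 86 92
f 91 92 88
f 92 86 93
f 92 93 88
f 93 86 94
f 93 94 88
f 94 86 95
f 94 95 88
f 95 86 96
f 95 96 88
f 96 86 97
f 96 97 88
f 97 86 98
f 97 98 88
f 98 86 99
f 98 99 88
f 99 86 100
f 99 100 88
f 100 86 101
f 100 101 88
f 101 86 87
f 101 87 88
f 103 102 106
f 103 106 104
f 104 106 107
f 104 107 105
f 106 102 108
f 106 108 107
f 107 108 109
f 107 109 105
f 108 102 110
f 108 110 109
f 109 110 111
f 109 111 105
f 110 102 112
f 110 112 111
f 111 112 113
f 111 113 105
f 112 102 114
f 112 114 113
f 113 114 115
f 113 115 105
f 114 102 116
f 114 116 115
f 115 116 117
f 115 117 105
f 116 102 118
f 116 118 117
f 117 118 119
f 117 119 105
f 118 102 120
f 118 120 119
f 119 120 121
f 119 121 105
f 120 102 122
f 120 122 121
f 121 122 123
f 121 123 105
f 122 102 124
f 122 124 123
f 123 124 125
f 123 125 105
f 124 102 126
f 124 126 125
f 125 126 127
f 125 127 105
f 126 102 128
f 126 128 127
f 127 128 129
f 127 129 105
f 128 102 130
f 128 130 129
f 129 130 131
f 129 131 105
f 130 102 103
f 130 103 131
f 131 103 104
f 131 104 105



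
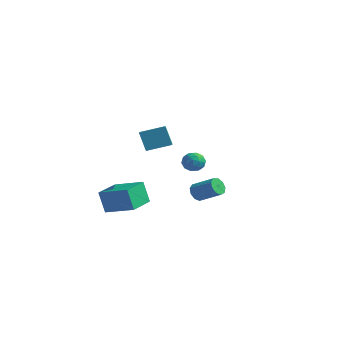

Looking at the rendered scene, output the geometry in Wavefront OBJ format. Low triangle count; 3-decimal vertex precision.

v -0.653 -3.743 1.777
v -1.181 -3.714 2.965
v -1.333 -2.968 1.456
v -1.861 -2.939 2.643
v 0.301 -2.741 2.177
v -0.227 -2.712 3.364
v -0.379 -1.966 1.855
v -0.907 -1.937 3.043
v -3.459 3.549 -4.234
v -3.219 3.828 -4.77
v -1.86 4.13 -4.001
v -2.101 3.851 -3.466
v -3.427 4.131 -4.521
v -2.068 4.434 -3.752
v -3.651 4.162 -4.138
v -2.292 4.465 -3.369
v -3.785 3.906 -3.8
v -2.426 4.209 -3.031
v -3.767 3.483 -3.665
v -2.408 3.785 -2.897
v -3.605 3.09 -3.797
v -2.246 3.393 -3.028
v -3.375 2.912 -4.133
v -2.016 3.215 -3.365
v -3.184 3.032 -4.517
v -1.826 3.335 -3.748
v -3.123 3.394 -4.768
v -1.764 3.696 -4
v -2.796 -4.698 -3.075
v -3.204 -4.781 -1.686
v -3.241 -2.965 -3.102
v -3.649 -3.048 -1.713
v -1.091 -4.252 -2.547
v -1.499 -4.335 -1.158
v -1.536 -2.519 -2.574
v -1.944 -2.602 -1.185
v -1.796 1.997 -1.488
v -1.435 1.85 -0.876
v -2.785 1.59 -1.004
v -2.424 1.443 -0.392
v -2.538 2.132 -0.589
v -1.927 2.383 -0.888
v -2.293 1.057 -0.992
v -1.682 1.308 -1.291
v -1.743 1.269 -0.569
v -1.894 1.933 -0.32
v -2.326 1.507 -1.56
v -2.477 2.171 -1.311
v -1.529 1.959 -1.225
v -2.691 1.481 -0.655
v -2.758 1.886 -0.771
v -2.546 1.799 -0.411
v -1.818 2.273 -1.232
v -1.606 2.186 -0.872
v -2.254 2.352 -0.703
v -2.614 1.254 -1.008
v -2.402 1.167 -0.648
v -1.674 1.641 -1.469
v -1.462 1.554 -1.109
v -1.966 1.088 -1.177
v -1.497 1.531 -0.685
v -2.079 1.292 -0.4
v -2.002 1.065 -0.753
v -1.643 1.213 -0.929
v -1.586 1.921 -0.538
v -2.168 1.682 -0.253
v -2.235 2.087 -0.369
v -1.875 2.235 -0.545
v -1.767 1.58 -0.358
v -2.052 1.758 -1.627
v -2.634 1.519 -1.342
v -2.345 1.205 -1.335
v -1.985 1.353 -1.511
v -2.141 2.148 -1.48
v -2.723 1.909 -1.195
v -2.577 2.227 -0.951
v -2.218 2.375 -1.127
v -2.453 1.86 -1.522
f 2 4 1
f 5 2 1
f 1 4 3
f 3 5 1
f 2 8 4
f 6 2 5
f 6 8 2
f 4 8 3
f 7 5 3
f 3 8 7
f 7 6 5
f 8 6 7
f 10 9 13
f 10 13 11
f 11 13 14
f 11 14 12
f 13 9 15
f 13 15 14
f 14 15 16
f 14 16 12
f 15 9 17
f 15 17 16
f 16 17 18
f 16 18 12
f 17 9 19
f 17 19 18
f 18 19 20
f 18 20 12
f 19 9 21
f 19 21 20
f 20 21 22
f 20 22 12
f 21 9 23
f 21 23 22
f 22 23 24
f 22 24 12
f 23 9 25
f 23 25 24
f 24 25 26
f 24 26 12
f 25 9 27
f 25 27 26
f 26 27 28
f 26 28 12
f 27 9 10
f 27 10 28
f 28 10 11
f 28 11 12
f 30 32 29
f 33 30 29
f 29 32 31
f 31 33 29
f 30 36 32
f 34 30 33
f 34 36 30
f 32 36 31
f 35 33 31
f 31 36 35
f 35 34 33
f 36 34 35
f 37 74 53
f 74 48 77
f 53 77 42
f 74 77 53
f 37 53 49
f 53 42 54
f 49 54 38
f 53 54 49
f 37 49 58
f 49 38 59
f 58 59 44
f 49 59 58
f 37 58 70
f 58 44 73
f 70 73 47
f 58 73 70
f 37 70 74
f 70 47 78
f 74 78 48
f 70 78 74
f 38 54 65
f 54 42 68
f 65 68 46
f 54 68 65
f 42 77 55
f 77 48 76
f 55 76 41
f 77 76 55
f 48 78 75
f 78 47 71
f 75 71 39
f 78 71 75
f 47 73 72
f 73 44 60
f 72 60 43
f 73 60 72
f 44 59 64
f 59 38 61
f 64 61 45
f 59 61 64
f 40 66 52
f 66 46 67
f 52 67 41
f 66 67 52
f 40 52 50
f 52 41 51
f 50 51 39
f 52 51 50
f 40 50 57
f 50 39 56
f 57 56 43
f 50 56 57
f 40 57 62
f 57 43 63
f 62 63 45
f 57 63 62
f 40 62 66
f 62 45 69
f 66 69 46
f 62 69 66
f 41 67 55
f 67 46 68
f 55 68 42
f 67 68 55
f 39 51 75
f 51 41 76
f 75 76 48
f 51 76 75
f 43 56 72
f 56 39 71
f 72 71 47
f 56 71 72
f 45 63 64
f 63 43 60
f 64 60 44
f 63 60 64
f 46 69 65
f 69 45 61
f 65 61 38
f 69 61 65



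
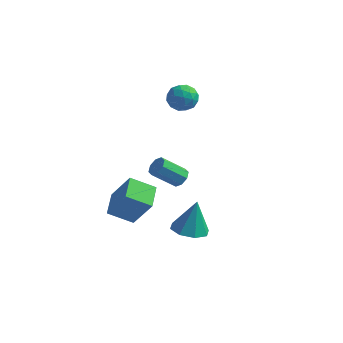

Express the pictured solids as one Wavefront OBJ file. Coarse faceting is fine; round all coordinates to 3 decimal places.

v -1.567 -4.207 -2.677
v -2.762 -4.743 -1.945
v -1.967 -2.846 -2.332
v -3.162 -3.382 -1.6
v -0.478 -4.318 -0.98
v -1.673 -4.854 -0.248
v -0.878 -2.957 -0.635
v -2.073 -3.493 0.097
v 1.1 -3.364 -2.953
v 1.886 -2.777 -3.193
v 1.3 -2.876 -1.107
v 1.213 -2.397 -3.221
v 0.475 -2.584 -3.092
v 0.102 -3.228 -2.882
v 0.315 -3.952 -2.713
v 0.987 -4.331 -2.685
v 1.726 -4.145 -2.814
v 2.099 -3.501 -3.025
v -2.142 2.164 2.156
v -1.709 2.78 2.637
v -1.551 1.12 2.963
v -1.118 1.736 3.444
v -2.007 1.664 3.506
v -2.372 2.309 3.007
v -0.888 1.591 2.593
v -1.253 2.236 2.094
v -0.934 2.426 2.907
v -1.626 2.472 3.471
v -1.634 1.428 2.129
v -2.326 1.474 2.693
v -1.977 2.564 2.325
v -1.283 1.336 3.275
v -1.805 1.294 3.311
v -1.551 1.656 3.594
v -2.367 2.287 2.543
v -2.113 2.649 2.826
v -2.288 1.993 3.337
v -1.147 1.251 2.774
v -0.893 1.613 3.057
v -1.709 2.244 2.006
v -1.455 2.606 2.289
v -0.972 1.907 2.263
v -1.268 2.718 2.767
v -0.92 2.104 3.241
v -0.785 2.019 2.741
v -1 2.398 2.448
v -1.674 2.745 3.098
v -1.327 2.131 3.573
v -1.849 2.088 3.61
v -2.064 2.468 3.316
v -1.218 2.537 3.257
v -1.933 1.769 2.027
v -1.586 1.155 2.502
v -1.196 1.432 2.284
v -1.411 1.812 1.99
v -2.34 1.796 2.359
v -1.992 1.182 2.833
v -2.26 1.502 3.152
v -2.475 1.881 2.859
v -2.042 1.363 2.343
v -2.221 3.061 -4.436
v -1.829 3.223 -3.956
v -2.907 2.48 -2.825
v -3.299 2.319 -3.304
v -2.164 3.568 -4.049
v -3.242 2.825 -2.918
v -2.532 3.616 -4.368
v -3.61 2.874 -3.237
v -2.718 3.34 -4.727
v -3.796 2.597 -3.596
v -2.613 2.9 -4.915
v -3.691 2.157 -3.784
v -2.278 2.555 -4.822
v -3.356 1.812 -3.691
v -1.91 2.506 -4.503
v -2.988 1.764 -3.372
v -1.724 2.783 -4.144
v -2.802 2.04 -3.013
f 2 4 1
f 5 2 1
f 1 4 3
f 3 5 1
f 2 8 4
f 6 2 5
f 6 8 2
f 4 8 3
f 7 5 3
f 3 8 7
f 7 6 5
f 8 6 7
f 10 9 12
f 10 12 11
f 12 9 13
f 12 13 11
f 13 9 14
f 13 14 11
f 14 9 15
f 14 15 11
f 15 9 16
f 15 16 11
f 16 9 17
f 16 17 11
f 17 9 18
f 17 18 11
f 18 9 10
f 18 10 11
f 19 56 35
f 56 30 59
f 35 59 24
f 56 59 35
f 19 35 31
f 35 24 36
f 31 36 20
f 35 36 31
f 19 31 40
f 31 20 41
f 40 41 26
f 31 41 40
f 19 40 52
f 40 26 55
f 52 55 29
f 40 55 52
f 19 52 56
f 52 29 60
f 56 60 30
f 52 60 56
f 20 36 47
f 36 24 50
f 47 50 28
f 36 50 47
f 24 59 37
f 59 30 58
f 37 58 23
f 59 58 37
f 30 60 57
f 60 29 53
f 57 53 21
f 60 53 57
f 29 55 54
f 55 26 42
f 54 42 25
f 55 42 54
f 26 41 46
f 41 20 43
f 46 43 27
f 41 43 46
f 22 48 34
f 48 28 49
f 34 49 23
f 48 49 34
f 22 34 32
f 34 23 33
f 32 33 21
f 34 33 32
f 22 32 39
f 32 21 38
f 39 38 25
f 32 38 39
f 22 39 44
f 39 25 45
f 44 45 27
f 39 45 44
f 22 44 48
f 44 27 51
f 48 51 28
f 44 51 48
f 23 49 37
f 49 28 50
f 37 50 24
f 49 50 37
f 21 33 57
f 33 23 58
f 57 58 30
f 33 58 57
f 25 38 54
f 38 21 53
f 54 53 29
f 38 53 54
f 27 45 46
f 45 25 42
f 46 42 26
f 45 42 46
f 28 51 47
f 51 27 43
f 47 43 20
f 51 43 47
f 62 61 65
f 62 65 63
f 63 65 66
f 63 66 64
f 65 61 67
f 65 67 66
f 66 67 68
f 66 68 64
f 67 61 69
f 67 69 68
f 68 69 70
f 68 70 64
f 69 61 71
f 69 71 70
f 70 71 72
f 70 72 64
f 71 61 73
f 71 73 72
f 72 73 74
f 72 74 64
f 73 61 75
f 73 75 74
f 74 75 76
f 74 76 64
f 75 61 77
f 75 77 76
f 76 77 78
f 76 78 64
f 77 61 62
f 77 62 78
f 78 62 63
f 78 63 64



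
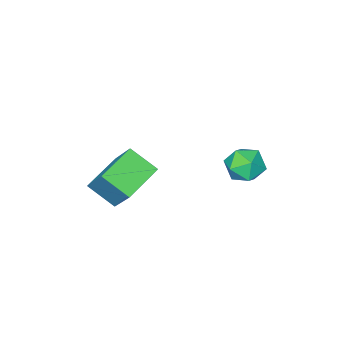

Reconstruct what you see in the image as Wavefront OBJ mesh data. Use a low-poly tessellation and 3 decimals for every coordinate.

v 1.588 -2.694 2.786
v 2.017 -3.731 3.535
v 1.846 -1.517 4.268
v 2.275 -2.555 5.017
v 3.165 -2.405 2.283
v 3.594 -3.443 3.032
v 3.423 -1.229 3.765
v 3.852 -2.266 4.514
v -2.025 -0.354 3.926
v -1.269 0.082 3.906
v -1.671 -1.022 2.734
v -0.915 -0.586 2.714
v -1.055 -1.188 3.329
v -1.274 -0.776 4.066
v -1.666 -0.164 2.574
v -1.885 0.248 3.311
v -1.048 0.2 3.07
v -0.67 -0.433 3.537
v -2.27 -0.507 3.103
v -1.892 -1.14 3.57
f 2 4 1
f 5 2 1
f 1 4 3
f 3 5 1
f 2 8 4
f 6 2 5
f 6 8 2
f 4 8 3
f 7 5 3
f 3 8 7
f 7 6 5
f 8 6 7
f 9 20 14
f 9 14 10
f 9 10 16
f 9 16 19
f 9 19 20
f 10 14 18
f 14 20 13
f 20 19 11
f 19 16 15
f 16 10 17
f 12 18 13
f 12 13 11
f 12 11 15
f 12 15 17
f 12 17 18
f 13 18 14
f 11 13 20
f 15 11 19
f 17 15 16
f 18 17 10



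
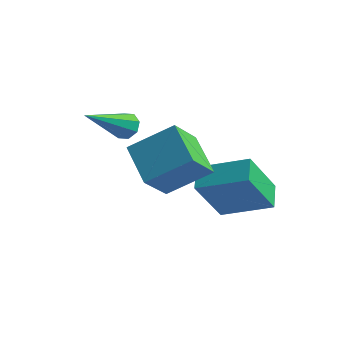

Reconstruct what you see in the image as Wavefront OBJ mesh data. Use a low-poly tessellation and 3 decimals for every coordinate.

v 2.325 -0.746 -4.802
v 2.04 -1.883 -3.035
v 1.851 0.065 -4.356
v 1.566 -1.072 -2.589
v 4.014 -0.128 -4.131
v 3.729 -1.265 -2.364
v 3.54 0.683 -3.685
v 3.255 -0.454 -1.918
v 0.572 -3.563 -0.801
v 1.791 -2.647 0.191
v 0.594 -2.401 -1.901
v 1.814 -1.485 -0.908
v 1.826 -4.355 -1.612
v 3.046 -3.439 -0.619
v 1.849 -3.193 -2.711
v 3.068 -2.277 -1.719
v -0.902 -1.598 -1.191
v -0.436 -1.484 -0.884
v -1.258 -3.382 0.011
v -0.795 -1.3 -0.717
v -1.217 -1.291 -0.828
v -1.454 -1.462 -1.152
v -1.369 -1.712 -1.498
v -1.01 -1.896 -1.665
v -0.588 -1.906 -1.554
v -0.35 -1.735 -1.231
f 2 4 1
f 5 2 1
f 1 4 3
f 3 5 1
f 2 8 4
f 6 2 5
f 6 8 2
f 4 8 3
f 7 5 3
f 3 8 7
f 7 6 5
f 8 6 7
f 10 12 9
f 13 10 9
f 9 12 11
f 11 13 9
f 10 16 12
f 14 10 13
f 14 16 10
f 12 16 11
f 15 13 11
f 11 16 15
f 15 14 13
f 16 14 15
f 18 17 20
f 18 20 19
f 20 17 21
f 20 21 19
f 21 17 22
f 21 22 19
f 22 17 23
f 22 23 19
f 23 17 24
f 23 24 19
f 24 17 25
f 24 25 19
f 25 17 26
f 25 26 19
f 26 17 18
f 26 18 19



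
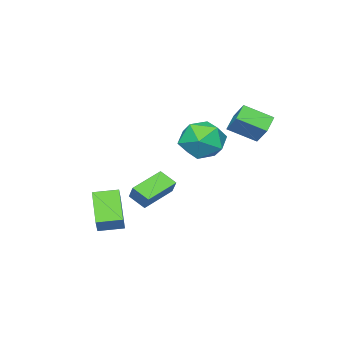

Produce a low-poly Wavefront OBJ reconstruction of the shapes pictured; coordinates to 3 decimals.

v 2.74 -0.077 -3.362
v 1.447 -1.429 -2.282
v 3.106 0.149 -2.64
v 1.813 -1.203 -1.561
v 3.567 -0.977 -3.499
v 2.274 -2.329 -2.42
v 3.933 -0.751 -2.778
v 2.64 -2.103 -1.698
v -2.172 3.933 2.348
v -1.867 4.701 3.259
v -1.303 4.193 1.838
v -0.998 4.96 2.75
v -1.422 2.8 3.05
v -1.117 3.567 3.962
v -0.553 3.059 2.541
v -0.248 3.827 3.452
v 1.32 4.517 2.997
v 2.178 4.657 3.807
v 2.402 3.223 2.073
v 3.26 3.363 2.883
v 2.237 2.838 3.185
v 1.569 3.638 3.756
v 3.011 4.242 2.124
v 2.343 5.042 2.695
v 3.223 4.487 3.267
v 2.745 3.619 3.923
v 1.835 4.261 1.957
v 1.357 3.393 2.613
v 1.57 0.812 -0.476
v 1.854 1.264 0.249
v 1.51 1.653 -0.976
v 1.794 2.105 -0.251
v 3.246 0.615 -1.009
v 3.53 1.067 -0.284
v 3.186 1.456 -1.509
v 3.47 1.908 -0.784
f 2 4 1
f 5 2 1
f 1 4 3
f 3 5 1
f 2 8 4
f 6 2 5
f 6 8 2
f 4 8 3
f 7 5 3
f 3 8 7
f 7 6 5
f 8 6 7
f 10 12 9
f 13 10 9
f 9 12 11
f 11 13 9
f 10 16 12
f 14 10 13
f 14 16 10
f 12 16 11
f 15 13 11
f 11 16 15
f 15 14 13
f 16 14 15
f 17 28 22
f 17 22 18
f 17 18 24
f 17 24 27
f 17 27 28
f 18 22 26
f 22 28 21
f 28 27 19
f 27 24 23
f 24 18 25
f 20 26 21
f 20 21 19
f 20 19 23
f 20 23 25
f 20 25 26
f 21 26 22
f 19 21 28
f 23 19 27
f 25 23 24
f 26 25 18
f 30 32 29
f 33 30 29
f 29 32 31
f 31 33 29
f 30 36 32
f 34 30 33
f 34 36 30
f 32 36 31
f 35 33 31
f 31 36 35
f 35 34 33
f 36 34 35



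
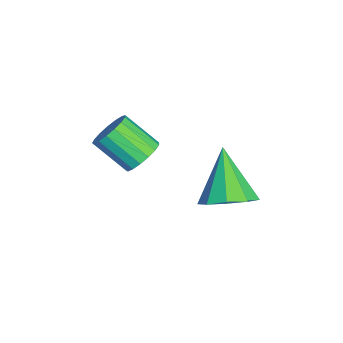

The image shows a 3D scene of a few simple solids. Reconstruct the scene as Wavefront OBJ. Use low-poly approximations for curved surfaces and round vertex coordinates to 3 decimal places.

v 0.731 -1.154 2.19
v 1.162 -1.663 2.486
v -0.231 -1.306 3.33
v 1.291 -1.211 2.655
v 1.158 -0.733 2.606
v 0.825 -0.451 2.362
v 0.448 -0.499 2.038
v 0.204 -0.853 1.785
v 0.206 -1.348 1.721
v 0.454 -1.753 1.877
v 0.832 -1.877 2.179
v 0.28 -3.139 3.403
v 0.668 -3.467 3.222
v 0.328 -4.25 3.916
v -0.06 -3.921 4.097
v 0.78 -3.342 3.418
v 0.44 -4.125 4.112
v 0.777 -3.17 3.611
v 0.438 -3.953 4.305
v 0.661 -2.991 3.756
v 0.321 -3.774 4.45
v 0.457 -2.845 3.82
v 0.117 -3.628 4.514
v 0.212 -2.767 3.789
v -0.127 -3.55 4.483
v -0.016 -2.774 3.669
v -0.356 -3.557 4.363
v -0.178 -2.864 3.488
v -0.517 -3.647 4.182
v -0.234 -3.018 3.288
v -0.573 -3.801 3.982
v -0.172 -3.199 3.114
v -0.512 -3.982 3.808
v -0.007 -3.366 3.006
v -0.347 -4.149 3.7
v 0.223 -3.481 2.989
v -0.116 -4.264 3.683
v 0.467 -3.518 3.067
v 0.127 -4.301 3.761
f 2 1 4
f 2 4 3
f 4 1 5
f 4 5 3
f 5 1 6
f 5 6 3
f 6 1 7
f 6 7 3
f 7 1 8
f 7 8 3
f 8 1 9
f 8 9 3
f 9 1 10
f 9 10 3
f 10 1 11
f 10 11 3
f 11 1 2
f 11 2 3
f 13 12 16
f 13 16 14
f 14 16 17
f 14 17 15
f 16 12 18
f 16 18 17
f 17 18 19
f 17 19 15
f 18 12 20
f 18 20 19
f 19 20 21
f 19 21 15
f 20 12 22
f 20 22 21
f 21 22 23
f 21 23 15
f 22 12 24
f 22 24 23
f 23 24 25
f 23 25 15
f 24 12 26
f 24 26 25
f 25 26 27
f 25 27 15
f 26 12 28
f 26 28 27
f 27 28 29
f 27 29 15
f 28 12 30
f 28 30 29
f 29 30 31
f 29 31 15
f 30 12 32
f 30 32 31
f 31 32 33
f 31 33 15
f 32 12 34
f 32 34 33
f 33 34 35
f 33 35 15
f 34 12 36
f 34 36 35
f 35 36 37
f 35 37 15
f 36 12 38
f 36 38 37
f 37 38 39
f 37 39 15
f 38 12 13
f 38 13 39
f 39 13 14
f 39 14 15



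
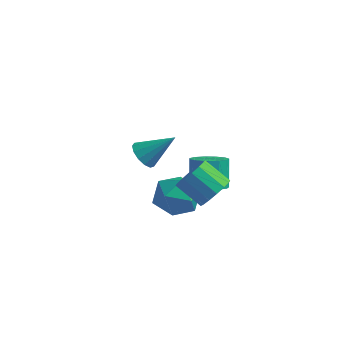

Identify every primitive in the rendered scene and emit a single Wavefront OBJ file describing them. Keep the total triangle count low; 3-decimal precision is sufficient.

v 1.447 -2.824 1.405
v 2.039 -1.933 1.18
v 2.501 -3.787 0.36
v 3.093 -2.896 0.135
v 3.121 -3.332 1.137
v 2.469 -2.737 1.783
v 2.071 -2.983 -0.243
v 1.419 -2.388 0.403
v 2.424 -2.031 0.162
v 3.073 -2.246 1.015
v 1.467 -3.474 0.525
v 2.116 -3.689 1.378
v 2.416 0.179 -1.075
v 3.173 0.564 -1.109
v 2.861 1.287 0.121
v 2.104 0.901 0.155
v 2.868 0.844 -1.35
v 2.556 1.566 -0.121
v 2.42 0.912 -1.505
v 2.108 1.634 -0.275
v 1.971 0.748 -1.522
v 1.658 1.47 -0.293
v 1.663 0.403 -1.398
v 1.35 1.125 -0.168
v 1.594 -0.013 -1.171
v 1.281 0.709 0.059
v 1.786 -0.368 -0.914
v 1.474 0.354 0.316
v 2.179 -0.55 -0.707
v 1.866 0.172 0.522
v 2.647 -0.5 -0.618
v 2.334 0.222 0.612
v 3.041 -0.234 -0.673
v 2.729 0.488 0.556
v 3.238 0.162 -0.856
v 2.925 0.885 0.373
v -1.206 1.4 -1.143
v -0.673 1.334 -1.68
v 0.026 2.04 0.003
v -0.838 1.727 -1.722
v -1.12 2.016 -1.579
v -1.43 2.11 -1.299
v -1.668 1.978 -0.968
v -1.76 1.663 -0.693
v -1.676 1.264 -0.561
v -1.443 0.909 -0.613
v -1.135 0.709 -0.834
v -0.849 0.729 -1.152
v -0.677 0.962 -1.468
v 4.445 -4.004 2.679
v 4.908 -3.762 3.324
v 3.777 -3.635 4.087
v 3.315 -3.876 3.441
v 4.809 -3.4 3.116
v 3.678 -3.272 3.879
v 4.612 -3.199 2.792
v 3.481 -3.071 3.554
v 4.371 -3.213 2.436
v 3.24 -3.086 3.199
v 4.15 -3.44 2.146
v 3.019 -3.312 2.909
v 4.008 -3.818 1.998
v 2.877 -3.69 2.761
v 3.983 -4.245 2.033
v 2.852 -4.118 2.796
v 4.082 -4.608 2.241
v 2.951 -4.48 3.004
v 4.279 -4.809 2.566
v 3.148 -4.681 3.328
v 4.52 -4.794 2.921
v 3.389 -4.667 3.684
v 4.741 -4.568 3.211
v 3.61 -4.44 3.974
v 4.883 -4.19 3.359
v 3.752 -4.062 4.122
f 1 12 6
f 1 6 2
f 1 2 8
f 1 8 11
f 1 11 12
f 2 6 10
f 6 12 5
f 12 11 3
f 11 8 7
f 8 2 9
f 4 10 5
f 4 5 3
f 4 3 7
f 4 7 9
f 4 9 10
f 5 10 6
f 3 5 12
f 7 3 11
f 9 7 8
f 10 9 2
f 14 13 17
f 14 17 15
f 15 17 18
f 15 18 16
f 17 13 19
f 17 19 18
f 18 19 20
f 18 20 16
f 19 13 21
f 19 21 20
f 20 21 22
f 20 22 16
f 21 13 23
f 21 23 22
f 22 23 24
f 22 24 16
f 23 13 25
f 23 25 24
f 24 25 26
f 24 26 16
f 25 13 27
f 25 27 26
f 26 27 28
f 26 28 16
f 27 13 29
f 27 29 28
f 28 29 30
f 28 30 16
f 29 13 31
f 29 31 30
f 30 31 32
f 30 32 16
f 31 13 33
f 31 33 32
f 32 33 34
f 32 34 16
f 33 13 35
f 33 35 34
f 34 35 36
f 34 36 16
f 35 13 14
f 35 14 36
f 36 14 15
f 36 15 16
f 38 37 40
f 38 40 39
f 40 37 41
f 40 41 39
f 41 37 42
f 41 42 39
f 42 37 43
f 42 43 39
f 43 37 44
f 43 44 39
f 44 37 45
f 44 45 39
f 45 37 46
f 45 46 39
f 46 37 47
f 46 47 39
f 47 37 48
f 47 48 39
f 48 37 49
f 48 49 39
f 49 37 38
f 49 38 39
f 51 50 54
f 51 54 52
f 52 54 55
f 52 55 53
f 54 50 56
f 54 56 55
f 55 56 57
f 55 57 53
f 56 50 58
f 56 58 57
f 57 58 59
f 57 59 53
f 58 50 60
f 58 60 59
f 59 60 61
f 59 61 53
f 60 50 62
f 60 62 61
f 61 62 63
f 61 63 53
f 62 50 64
f 62 64 63
f 63 64 65
f 63 65 53
f 64 50 66
f 64 66 65
f 65 66 67
f 65 67 53
f 66 50 68
f 66 68 67
f 67 68 69
f 67 69 53
f 68 50 70
f 68 70 69
f 69 70 71
f 69 71 53
f 70 50 72
f 70 72 71
f 71 72 73
f 71 73 53
f 72 50 74
f 72 74 73
f 73 74 75
f 73 75 53
f 74 50 51
f 74 51 75
f 75 51 52
f 75 52 53



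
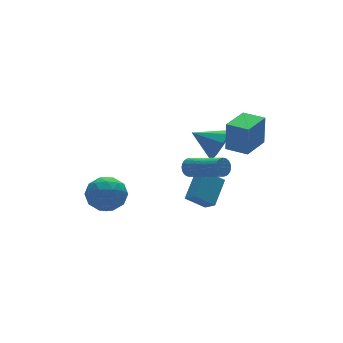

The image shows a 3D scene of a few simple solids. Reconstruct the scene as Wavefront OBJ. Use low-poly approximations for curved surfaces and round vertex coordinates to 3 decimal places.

v 1.456 0.721 -4.967
v 1.611 0.021 -4.422
v 0.511 1.102 -4.208
v 0.667 0.403 -3.663
v 2.573 1.677 -4.057
v 2.729 0.978 -3.512
v 1.629 2.059 -3.298
v 1.784 1.359 -2.753
v 2.881 1.677 -1.407
v 3.585 1.873 -0.612
v 1.779 2.663 -0.673
v 3.67 2.369 -1.152
v 3.385 2.541 -1.812
v 2.864 2.309 -2.282
v 2.351 1.781 -2.342
v 2.086 1.204 -1.965
v 2.192 0.849 -1.326
v 2.621 0.88 -0.725
v 3.171 1.285 -0.443
v -3.449 3.113 -4.582
v -2.547 3.609 -4.129
v -3.433 1.871 -3.251
v -2.531 2.367 -2.798
v -3.529 2.887 -2.777
v -3.538 3.654 -3.6
v -2.442 1.826 -3.78
v -2.451 2.593 -4.603
v -1.924 2.814 -3.634
v -2.596 3.47 -3.014
v -3.384 2.01 -4.366
v -4.056 2.666 -3.746
v -2.999 3.47 -4.472
v -2.981 2.01 -2.908
v -3.567 2.315 -2.895
v -3.037 2.607 -2.629
v -3.582 3.496 -4.161
v -3.052 3.788 -3.895
v -3.629 3.364 -3.1
v -2.928 1.692 -3.485
v -2.398 1.984 -3.219
v -2.943 2.873 -4.751
v -2.413 3.165 -4.485
v -2.351 2.116 -4.28
v -2.103 3.294 -3.915
v -2.094 2.564 -3.133
v -2.041 2.246 -3.71
v -2.047 2.697 -4.194
v -2.498 3.68 -3.551
v -2.488 2.95 -2.768
v -3.075 3.255 -2.756
v -3.081 3.706 -3.24
v -2.132 3.212 -3.26
v -3.492 2.53 -4.612
v -3.482 1.8 -3.829
v -2.899 1.774 -4.14
v -2.905 2.225 -4.624
v -3.886 2.916 -4.247
v -3.877 2.186 -3.465
v -3.933 2.783 -3.186
v -3.939 3.234 -3.67
v -3.848 2.268 -4.12
v 2.593 -1.346 -0.206
v 2.663 -1.275 1.481
v 1.969 -0.297 -0.224
v 2.039 -0.226 1.463
v 4.061 -0.474 -0.303
v 4.131 -0.403 1.384
v 3.437 0.575 -0.321
v 3.507 0.646 1.366
v 0.507 0.638 -1.641
v 0.901 0.625 -2.038
v 1.707 -1.232 -1.177
v 1.313 -1.218 -0.779
v 1.001 0.741 -1.883
v 1.808 -1.116 -1.022
v 1.026 0.841 -1.69
v 1.833 -1.016 -0.829
v 0.973 0.91 -1.49
v 1.779 -0.946 -0.629
v 0.848 0.938 -1.313
v 1.654 -0.918 -0.452
v 0.671 0.921 -1.186
v 1.478 -0.936 -0.325
v 0.469 0.86 -1.128
v 1.276 -0.997 -0.266
v 0.273 0.766 -1.148
v 1.08 -1.091 -0.287
v 0.113 0.652 -1.243
v 0.919 -1.205 -0.382
v 0.012 0.536 -1.398
v 0.819 -1.321 -0.537
v -0.013 0.436 -1.591
v 0.794 -1.421 -0.73
v 0.041 0.366 -1.791
v 0.847 -1.49 -0.93
v 0.166 0.338 -1.968
v 0.972 -1.518 -1.107
v 0.342 0.356 -2.095
v 1.149 -1.501 -1.234
v 0.544 0.417 -2.154
v 1.351 -1.44 -1.292
v 0.74 0.511 -2.133
v 1.547 -1.346 -1.272
f 2 4 1
f 5 2 1
f 1 4 3
f 3 5 1
f 2 8 4
f 6 2 5
f 6 8 2
f 4 8 3
f 7 5 3
f 3 8 7
f 7 6 5
f 8 6 7
f 10 9 12
f 10 12 11
f 12 9 13
f 12 13 11
f 13 9 14
f 13 14 11
f 14 9 15
f 14 15 11
f 15 9 16
f 15 16 11
f 16 9 17
f 16 17 11
f 17 9 18
f 17 18 11
f 18 9 19
f 18 19 11
f 19 9 10
f 19 10 11
f 20 57 36
f 57 31 60
f 36 60 25
f 57 60 36
f 20 36 32
f 36 25 37
f 32 37 21
f 36 37 32
f 20 32 41
f 32 21 42
f 41 42 27
f 32 42 41
f 20 41 53
f 41 27 56
f 53 56 30
f 41 56 53
f 20 53 57
f 53 30 61
f 57 61 31
f 53 61 57
f 21 37 48
f 37 25 51
f 48 51 29
f 37 51 48
f 25 60 38
f 60 31 59
f 38 59 24
f 60 59 38
f 31 61 58
f 61 30 54
f 58 54 22
f 61 54 58
f 30 56 55
f 56 27 43
f 55 43 26
f 56 43 55
f 27 42 47
f 42 21 44
f 47 44 28
f 42 44 47
f 23 49 35
f 49 29 50
f 35 50 24
f 49 50 35
f 23 35 33
f 35 24 34
f 33 34 22
f 35 34 33
f 23 33 40
f 33 22 39
f 40 39 26
f 33 39 40
f 23 40 45
f 40 26 46
f 45 46 28
f 40 46 45
f 23 45 49
f 45 28 52
f 49 52 29
f 45 52 49
f 24 50 38
f 50 29 51
f 38 51 25
f 50 51 38
f 22 34 58
f 34 24 59
f 58 59 31
f 34 59 58
f 26 39 55
f 39 22 54
f 55 54 30
f 39 54 55
f 28 46 47
f 46 26 43
f 47 43 27
f 46 43 47
f 29 52 48
f 52 28 44
f 48 44 21
f 52 44 48
f 63 65 62
f 66 63 62
f 62 65 64
f 64 66 62
f 63 69 65
f 67 63 66
f 67 69 63
f 65 69 64
f 68 66 64
f 64 69 68
f 68 67 66
f 69 67 68
f 71 70 74
f 71 74 72
f 72 74 75
f 72 75 73
f 74 70 76
f 74 76 75
f 75 76 77
f 75 77 73
f 76 70 78
f 76 78 77
f 77 78 79
f 77 79 73
f 78 70 80
f 78 80 79
f 79 80 81
f 79 81 73
f 80 70 82
f 80 82 81
f 81 82 83
f 81 83 73
f 82 70 84
f 82 84 83
f 83 84 85
f 83 85 73
f 84 70 86
f 84 86 85
f 85 86 87
f 85 87 73
f 86 70 88
f 86 88 87
f 87 88 89
f 87 89 73
f 88 70 90
f 88 90 89
f 89 90 91
f 89 91 73
f 90 70 92
f 90 92 91
f 91 92 93
f 91 93 73
f 92 70 94
f 92 94 93
f 93 94 95
f 93 95 73
f 94 70 96
f 94 96 95
f 95 96 97
f 95 97 73
f 96 70 98
f 96 98 97
f 97 98 99
f 97 99 73
f 98 70 100
f 98 100 99
f 99 100 101
f 99 101 73
f 100 70 102
f 100 102 101
f 101 102 103
f 101 103 73
f 102 70 71
f 102 71 103
f 103 71 72
f 103 72 73



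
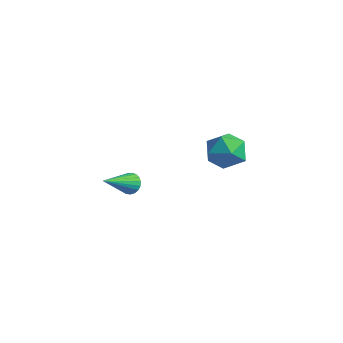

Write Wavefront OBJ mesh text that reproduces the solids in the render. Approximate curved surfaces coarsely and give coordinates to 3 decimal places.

v -3.924 -0.938 2.278
v -3.404 -0.957 2.18
v -3.796 -2.442 3.242
v -3.411 -0.839 2.365
v -3.507 -0.738 2.536
v -3.675 -0.671 2.662
v -3.886 -0.651 2.722
v -4.104 -0.68 2.705
v -4.291 -0.754 2.614
v -4.414 -0.86 2.465
v -4.453 -0.98 2.284
v -4.4 -1.092 2.102
v -4.265 -1.178 1.95
v -4.071 -1.222 1.855
v -3.852 -1.217 1.833
v -3.645 -1.164 1.889
v -3.486 -1.072 2.011
v -2.828 4.279 2.526
v -2.419 3.896 3.354
v -3.421 2.824 2.146
v -3.012 2.441 2.974
v -3.779 3.079 3.044
v -3.412 3.978 3.278
v -2.428 2.742 2.222
v -2.061 3.641 2.456
v -2.172 2.946 3.165
v -3.007 3.154 3.673
v -2.833 3.566 1.827
v -3.668 3.774 2.335
f 2 1 4
f 2 4 3
f 4 1 5
f 4 5 3
f 5 1 6
f 5 6 3
f 6 1 7
f 6 7 3
f 7 1 8
f 7 8 3
f 8 1 9
f 8 9 3
f 9 1 10
f 9 10 3
f 10 1 11
f 10 11 3
f 11 1 12
f 11 12 3
f 12 1 13
f 12 13 3
f 13 1 14
f 13 14 3
f 14 1 15
f 14 15 3
f 15 1 16
f 15 16 3
f 16 1 17
f 16 17 3
f 17 1 2
f 17 2 3
f 18 29 23
f 18 23 19
f 18 19 25
f 18 25 28
f 18 28 29
f 19 23 27
f 23 29 22
f 29 28 20
f 28 25 24
f 25 19 26
f 21 27 22
f 21 22 20
f 21 20 24
f 21 24 26
f 21 26 27
f 22 27 23
f 20 22 29
f 24 20 28
f 26 24 25
f 27 26 19

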